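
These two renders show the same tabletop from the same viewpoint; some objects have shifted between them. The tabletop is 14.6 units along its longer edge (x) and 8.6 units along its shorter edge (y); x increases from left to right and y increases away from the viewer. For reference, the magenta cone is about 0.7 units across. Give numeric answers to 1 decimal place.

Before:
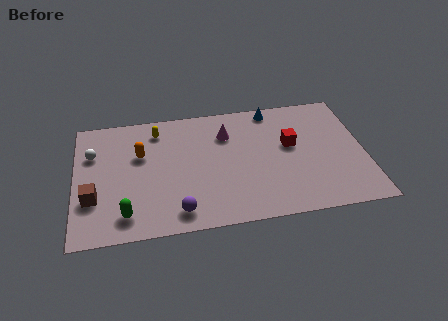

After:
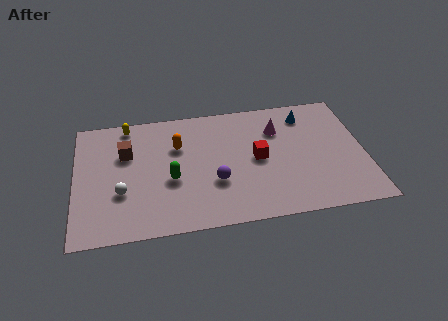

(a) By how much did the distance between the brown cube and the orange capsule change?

-1.0

Before: roughly 3.6 units apart; after: 2.6. That's 1.0 units closer together.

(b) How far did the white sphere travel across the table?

3.2

From (0.9, 5.9) to (2.3, 3.0), the white sphere covered √(1.4² + 2.9²) ≈ 3.2 units.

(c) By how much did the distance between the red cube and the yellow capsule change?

+0.3

The distance was about 7.0 in the first image and 7.3 in the second, so they moved 0.3 units further apart.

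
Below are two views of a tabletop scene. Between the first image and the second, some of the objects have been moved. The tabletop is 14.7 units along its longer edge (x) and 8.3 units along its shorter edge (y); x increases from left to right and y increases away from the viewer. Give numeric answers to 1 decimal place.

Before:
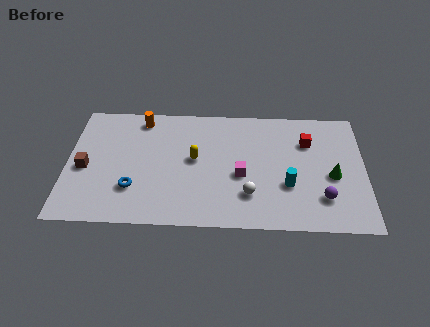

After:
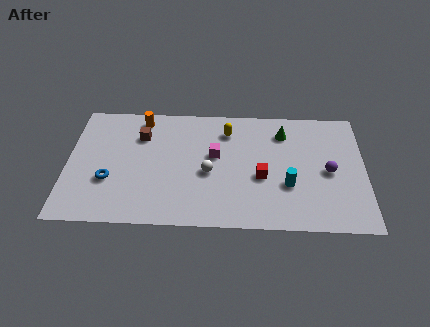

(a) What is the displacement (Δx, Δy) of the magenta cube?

(-1.3, 1.3)

The magenta cube was at about (8.6, 3.5) and moved to about (7.3, 4.8).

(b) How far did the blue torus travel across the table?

1.3

The blue torus was near (3.3, 2.4) before and (2.1, 2.9) after, so it travelled √(1.2² + 0.5²) ≈ 1.3 units.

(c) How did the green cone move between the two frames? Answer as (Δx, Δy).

(-2.4, 2.9)

The green cone was at about (13.1, 3.6) and moved to about (10.7, 6.5).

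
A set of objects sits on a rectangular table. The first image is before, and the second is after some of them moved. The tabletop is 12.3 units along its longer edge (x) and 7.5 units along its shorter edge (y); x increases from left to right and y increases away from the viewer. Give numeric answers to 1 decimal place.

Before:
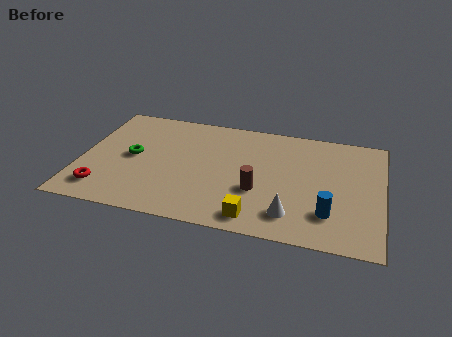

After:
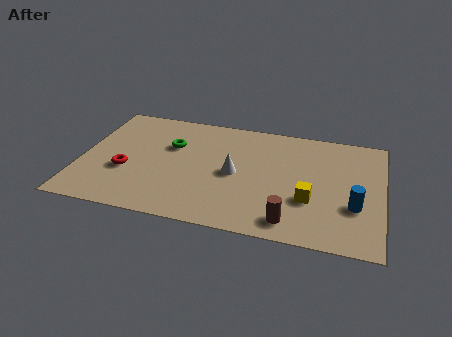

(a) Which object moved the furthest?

the white cone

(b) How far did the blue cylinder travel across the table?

1.2

The blue cylinder was near (10.2, 1.9) before and (11.2, 2.6) after, so it travelled √(1.0² + 0.7²) ≈ 1.2 units.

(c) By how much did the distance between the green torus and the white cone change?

-4.0

Before: roughly 7.0 units apart; after: 3.0. That's 4.0 units closer together.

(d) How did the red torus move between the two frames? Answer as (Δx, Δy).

(0.8, 1.4)

From the two frames, the red torus sits at roughly (1.1, 1.4) before and (1.9, 2.8) after.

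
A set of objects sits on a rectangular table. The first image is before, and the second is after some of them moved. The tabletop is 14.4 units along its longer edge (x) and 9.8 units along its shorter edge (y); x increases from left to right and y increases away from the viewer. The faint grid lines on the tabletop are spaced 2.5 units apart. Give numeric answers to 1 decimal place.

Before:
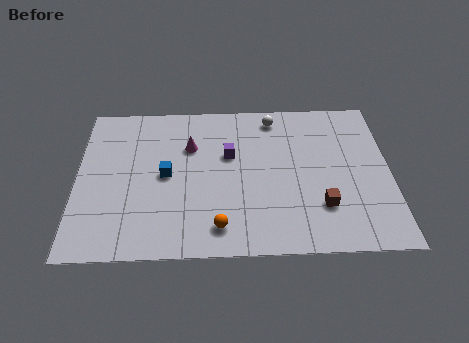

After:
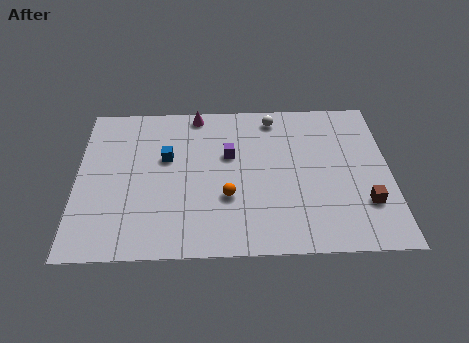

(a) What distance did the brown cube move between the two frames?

2.0

The brown cube moved from about (11.2, 2.7) to (13.2, 2.8), a distance of √(2.0² + 0.1²) ≈ 2.0.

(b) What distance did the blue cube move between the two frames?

1.1

The blue cube was near (4.1, 4.9) before and (4.1, 6.0) after, so it travelled √(0.0² + 1.1²) ≈ 1.1 units.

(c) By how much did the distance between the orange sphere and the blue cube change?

-0.3

They were about 4.1 units apart before and 3.8 after — 0.3 units closer together.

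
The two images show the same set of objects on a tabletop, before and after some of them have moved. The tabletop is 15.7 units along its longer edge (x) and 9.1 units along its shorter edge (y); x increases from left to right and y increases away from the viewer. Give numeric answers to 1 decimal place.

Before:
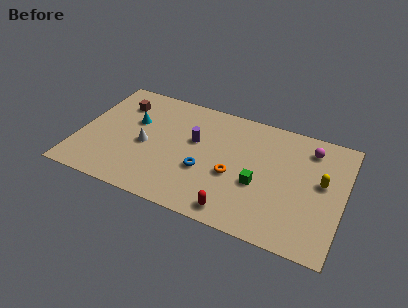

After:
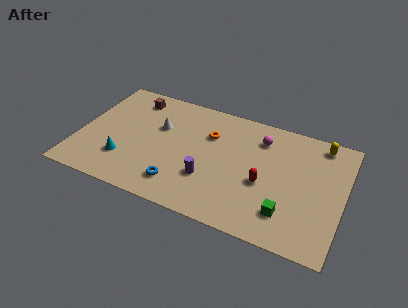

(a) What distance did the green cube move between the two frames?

2.3

The green cube moved from about (10.8, 3.6) to (12.6, 2.1), a distance of √(1.8² + 1.5²) ≈ 2.3.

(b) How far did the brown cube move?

1.0

From (2.1, 6.9) to (2.8, 7.6), the brown cube covered √(0.7² + 0.7²) ≈ 1.0 units.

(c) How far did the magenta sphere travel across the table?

2.9

The magenta sphere moved from about (13.5, 7.4) to (10.6, 7.1), a distance of √(2.9² + 0.3²) ≈ 2.9.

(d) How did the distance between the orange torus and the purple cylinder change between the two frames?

+0.3

They were about 3.1 units apart before and 3.4 after — 0.3 units further apart.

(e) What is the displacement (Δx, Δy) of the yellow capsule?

(-0.3, 2.9)

The yellow capsule started near (14.4, 5.1) and ended near (14.1, 8.0).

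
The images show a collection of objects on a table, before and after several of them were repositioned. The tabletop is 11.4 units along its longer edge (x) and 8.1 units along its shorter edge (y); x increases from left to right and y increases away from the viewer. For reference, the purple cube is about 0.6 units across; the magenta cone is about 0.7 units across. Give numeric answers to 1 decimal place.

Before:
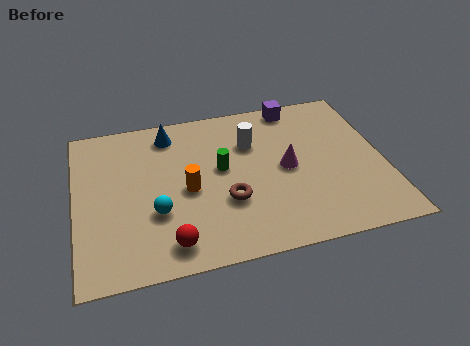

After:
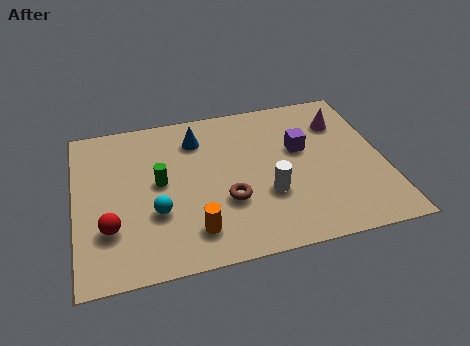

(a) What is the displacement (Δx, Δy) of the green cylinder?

(-2.3, -0.2)

The green cylinder started near (5.4, 4.5) and ended near (3.1, 4.3).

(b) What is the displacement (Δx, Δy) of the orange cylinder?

(0.1, -2.1)

The orange cylinder was at about (4.1, 3.7) and moved to about (4.2, 1.6).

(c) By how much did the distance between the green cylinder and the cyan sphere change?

-1.5

The distance was about 3.0 in the first image and 1.5 in the second, so they moved 1.5 units closer together.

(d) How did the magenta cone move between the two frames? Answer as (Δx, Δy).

(2.2, 2.0)

The magenta cone was at about (7.8, 4.0) and moved to about (10.0, 6.0).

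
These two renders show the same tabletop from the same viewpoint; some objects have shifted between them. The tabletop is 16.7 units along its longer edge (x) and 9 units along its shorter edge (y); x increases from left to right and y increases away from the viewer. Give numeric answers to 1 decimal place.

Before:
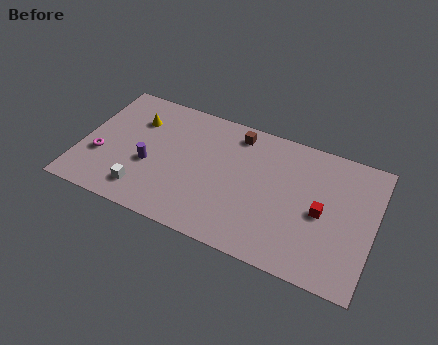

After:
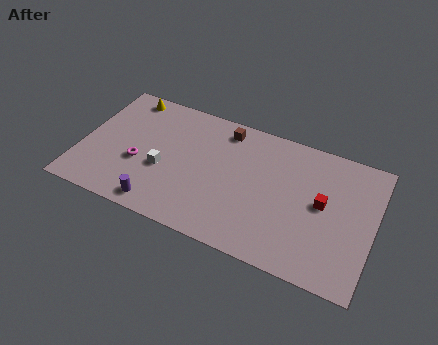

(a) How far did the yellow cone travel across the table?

1.7

The yellow cone moved from about (2.9, 6.5) to (2.1, 8.0), a distance of √(0.8² + 1.5²) ≈ 1.7.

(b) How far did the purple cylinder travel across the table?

2.7

The purple cylinder was near (4.0, 3.6) before and (4.9, 1.1) after, so it travelled √(0.9² + 2.5²) ≈ 2.7 units.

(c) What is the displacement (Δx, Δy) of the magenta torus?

(2.2, 0.3)

From the two frames, the magenta torus sits at roughly (1.2, 3.2) before and (3.4, 3.5) after.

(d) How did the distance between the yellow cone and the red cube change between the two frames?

+1.0

They were about 11.1 units apart before and 12.1 after — 1.0 units further apart.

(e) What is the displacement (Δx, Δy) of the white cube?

(0.9, 1.9)

The white cube started near (3.9, 1.7) and ended near (4.8, 3.6).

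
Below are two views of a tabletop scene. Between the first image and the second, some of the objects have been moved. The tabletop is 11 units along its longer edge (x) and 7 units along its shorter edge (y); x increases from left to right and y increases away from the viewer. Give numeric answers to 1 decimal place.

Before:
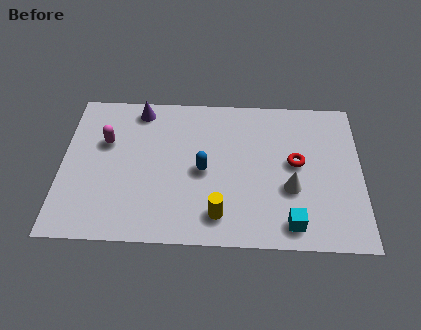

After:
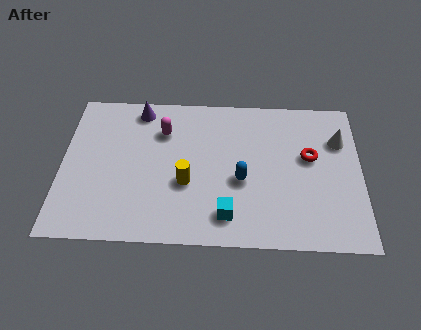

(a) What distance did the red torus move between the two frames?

0.6

The red torus was near (8.6, 3.8) before and (9.1, 4.1) after, so it travelled √(0.5² + 0.3²) ≈ 0.6 units.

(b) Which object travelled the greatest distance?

the white cone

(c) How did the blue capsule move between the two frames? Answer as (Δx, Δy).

(1.4, -0.4)

The blue capsule was at about (5.2, 3.3) and moved to about (6.6, 2.9).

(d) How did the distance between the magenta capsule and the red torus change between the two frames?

-1.5

The distance was about 7.0 in the first image and 5.5 in the second, so they moved 1.5 units closer together.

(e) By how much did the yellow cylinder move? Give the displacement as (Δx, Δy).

(-1.2, 1.4)

The yellow cylinder started near (5.8, 1.3) and ended near (4.6, 2.7).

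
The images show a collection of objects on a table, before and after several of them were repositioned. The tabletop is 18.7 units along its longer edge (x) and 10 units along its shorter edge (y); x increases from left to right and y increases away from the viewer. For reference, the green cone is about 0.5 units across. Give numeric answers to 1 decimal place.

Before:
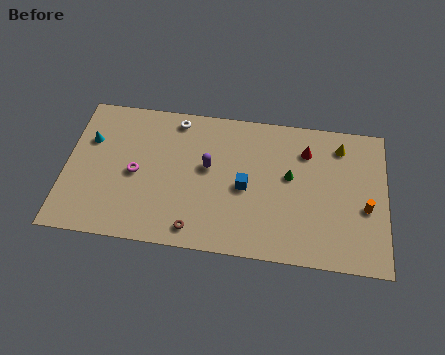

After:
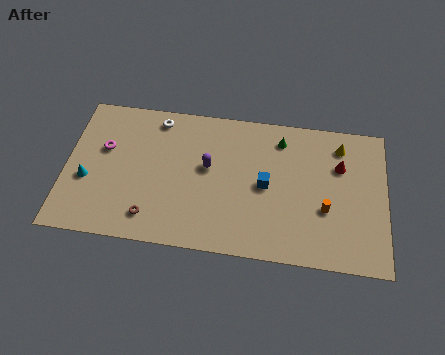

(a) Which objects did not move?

the purple capsule and the yellow cone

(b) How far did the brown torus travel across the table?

2.6

The brown torus was near (7.7, 1.3) before and (5.1, 1.8) after, so it travelled √(2.6² + 0.5²) ≈ 2.6 units.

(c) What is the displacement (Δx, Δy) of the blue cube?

(1.2, 0.3)

From the two frames, the blue cube sits at roughly (10.5, 4.6) before and (11.7, 4.9) after.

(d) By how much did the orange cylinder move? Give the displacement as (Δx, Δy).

(-2.3, -0.4)

From the two frames, the orange cylinder sits at roughly (17.5, 4.1) before and (15.2, 3.7) after.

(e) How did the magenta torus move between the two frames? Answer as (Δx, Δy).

(-1.9, 1.5)

The magenta torus started near (4.1, 4.7) and ended near (2.2, 6.2).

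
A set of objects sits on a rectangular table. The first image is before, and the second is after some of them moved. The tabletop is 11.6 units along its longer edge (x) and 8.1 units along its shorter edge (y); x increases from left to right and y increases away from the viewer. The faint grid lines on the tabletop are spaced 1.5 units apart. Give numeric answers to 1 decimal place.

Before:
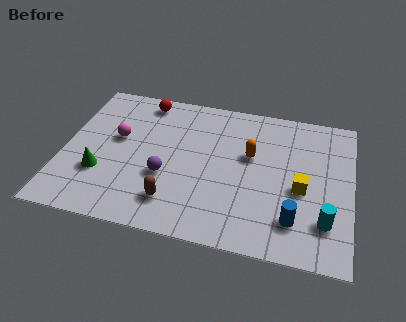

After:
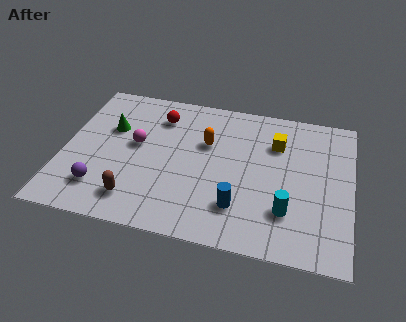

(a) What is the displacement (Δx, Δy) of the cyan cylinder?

(-1.5, 0.2)

From the two frames, the cyan cylinder sits at roughly (10.6, 2.0) before and (9.1, 2.2) after.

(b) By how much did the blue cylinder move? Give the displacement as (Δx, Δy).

(-2.2, 0.2)

The blue cylinder was at about (9.4, 1.8) and moved to about (7.2, 2.0).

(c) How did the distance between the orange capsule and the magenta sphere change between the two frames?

-2.5

The distance was about 5.4 in the first image and 2.9 in the second, so they moved 2.5 units closer together.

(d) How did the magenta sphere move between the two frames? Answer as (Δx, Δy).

(0.8, -0.2)

The magenta sphere was at about (2.1, 4.7) and moved to about (2.9, 4.5).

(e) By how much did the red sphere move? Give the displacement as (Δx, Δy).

(0.7, -0.8)

The red sphere started near (3.0, 7.1) and ended near (3.7, 6.3).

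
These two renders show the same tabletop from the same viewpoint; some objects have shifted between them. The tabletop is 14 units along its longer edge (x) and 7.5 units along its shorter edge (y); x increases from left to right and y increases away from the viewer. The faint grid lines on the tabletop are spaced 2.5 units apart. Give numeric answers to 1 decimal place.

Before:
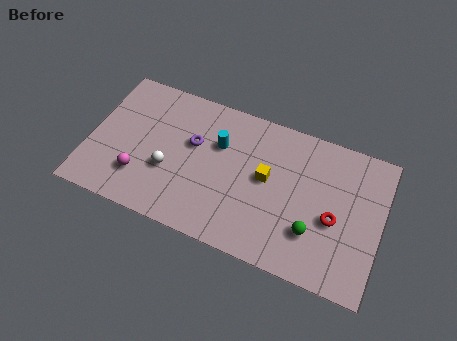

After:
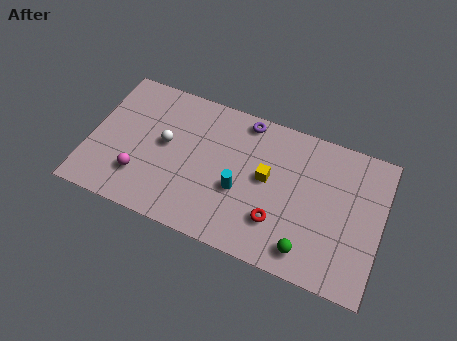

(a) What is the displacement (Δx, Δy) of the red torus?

(-2.6, -1.1)

The red torus was at about (11.8, 3.2) and moved to about (9.2, 2.1).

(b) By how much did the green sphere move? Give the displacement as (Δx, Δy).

(-0.2, -1.0)

The green sphere was at about (10.9, 2.2) and moved to about (10.7, 1.2).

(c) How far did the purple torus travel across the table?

3.1

The purple torus moved from about (4.9, 4.6) to (7.2, 6.7), a distance of √(2.3² + 2.1²) ≈ 3.1.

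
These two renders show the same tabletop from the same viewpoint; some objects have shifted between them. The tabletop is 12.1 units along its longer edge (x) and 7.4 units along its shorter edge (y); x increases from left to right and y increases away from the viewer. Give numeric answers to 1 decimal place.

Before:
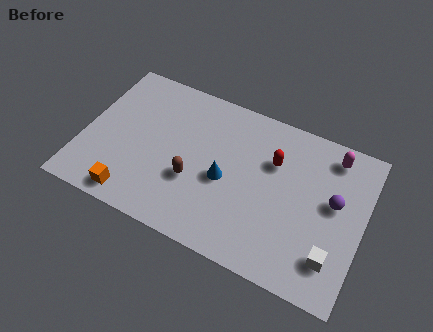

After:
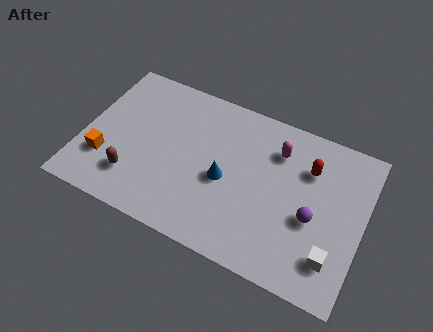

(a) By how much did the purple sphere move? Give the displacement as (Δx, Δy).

(-0.8, -1.1)

The purple sphere started near (10.8, 4.2) and ended near (10.0, 3.1).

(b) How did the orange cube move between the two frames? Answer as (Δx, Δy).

(-1.4, 1.3)

From the two frames, the orange cube sits at roughly (2.5, 0.9) before and (1.1, 2.2) after.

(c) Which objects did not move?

the white cube and the blue cone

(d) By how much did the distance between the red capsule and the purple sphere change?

-0.6

The distance was about 2.8 in the first image and 2.2 in the second, so they moved 0.6 units closer together.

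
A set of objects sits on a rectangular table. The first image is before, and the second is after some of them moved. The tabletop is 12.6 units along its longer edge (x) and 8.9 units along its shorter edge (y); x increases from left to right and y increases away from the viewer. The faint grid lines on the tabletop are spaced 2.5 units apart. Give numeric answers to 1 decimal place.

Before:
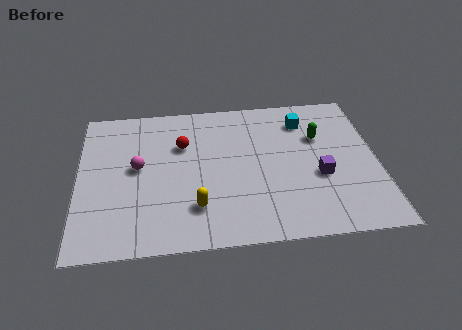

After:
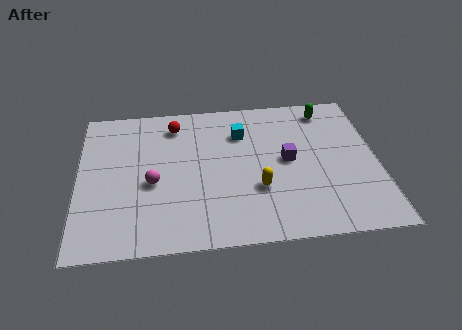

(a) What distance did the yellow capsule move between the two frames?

2.7

The yellow capsule was near (4.9, 2.2) before and (7.5, 3.0) after, so it travelled √(2.6² + 0.8²) ≈ 2.7 units.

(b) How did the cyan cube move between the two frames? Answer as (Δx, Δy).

(-2.7, -0.5)

The cyan cube was at about (9.6, 7.0) and moved to about (6.9, 6.5).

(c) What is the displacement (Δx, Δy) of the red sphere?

(-0.3, 1.3)

The red sphere started near (4.4, 6.0) and ended near (4.1, 7.3).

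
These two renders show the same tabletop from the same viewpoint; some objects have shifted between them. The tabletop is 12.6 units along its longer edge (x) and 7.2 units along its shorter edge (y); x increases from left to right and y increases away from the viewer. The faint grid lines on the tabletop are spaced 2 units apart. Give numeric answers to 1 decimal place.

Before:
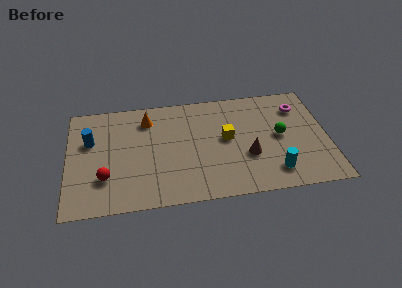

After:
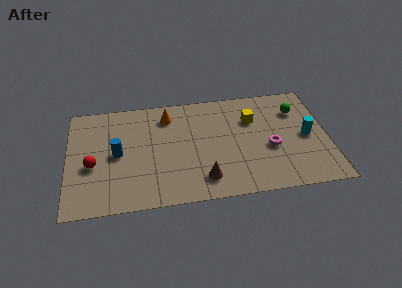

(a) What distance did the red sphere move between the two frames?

1.1

From (1.8, 2.1) to (1.2, 3.0), the red sphere covered √(0.6² + 0.9²) ≈ 1.1 units.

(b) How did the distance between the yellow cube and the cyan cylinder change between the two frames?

-0.3

The distance was about 3.3 in the first image and 3.0 in the second, so they moved 0.3 units closer together.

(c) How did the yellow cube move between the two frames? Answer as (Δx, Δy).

(1.3, 1.1)

The yellow cube started near (7.7, 3.9) and ended near (9.0, 5.0).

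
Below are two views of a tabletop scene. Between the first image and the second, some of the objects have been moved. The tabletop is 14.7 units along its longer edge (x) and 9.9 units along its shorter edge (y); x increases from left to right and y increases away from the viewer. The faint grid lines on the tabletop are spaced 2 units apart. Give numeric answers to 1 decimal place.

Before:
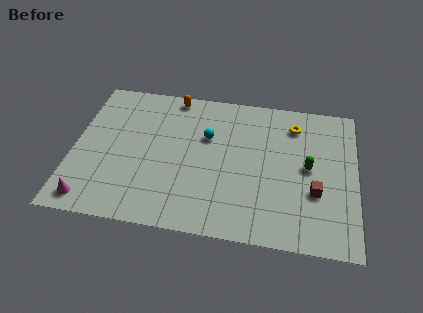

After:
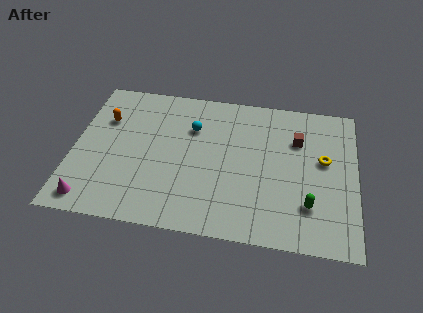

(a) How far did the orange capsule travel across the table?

4.1

From (5.0, 9.0) to (1.5, 6.8), the orange capsule covered √(3.5² + 2.2²) ≈ 4.1 units.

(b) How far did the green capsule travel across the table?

2.5

The green capsule was near (12.2, 5.1) before and (12.3, 2.6) after, so it travelled √(0.1² + 2.5²) ≈ 2.5 units.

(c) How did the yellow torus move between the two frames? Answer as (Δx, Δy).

(1.6, -2.2)

The yellow torus was at about (11.4, 7.9) and moved to about (13.0, 5.7).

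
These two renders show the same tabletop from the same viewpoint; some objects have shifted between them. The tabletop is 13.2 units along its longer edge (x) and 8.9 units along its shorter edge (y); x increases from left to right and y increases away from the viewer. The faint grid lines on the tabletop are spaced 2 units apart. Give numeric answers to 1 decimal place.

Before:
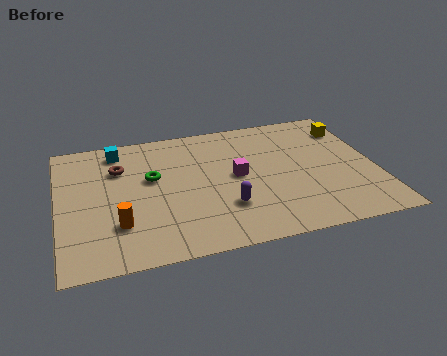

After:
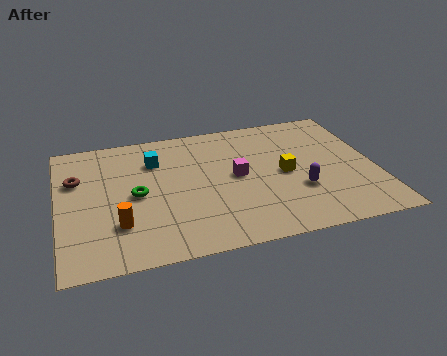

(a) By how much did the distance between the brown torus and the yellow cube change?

-1.1

Before: roughly 9.8 units apart; after: 8.7. That's 1.1 units closer together.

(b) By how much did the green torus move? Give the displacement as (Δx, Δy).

(-0.7, -1.0)

From the two frames, the green torus sits at roughly (3.9, 5.3) before and (3.2, 4.3) after.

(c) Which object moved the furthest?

the yellow cube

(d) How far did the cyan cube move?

1.9

The cyan cube was near (2.6, 7.6) before and (4.1, 6.5) after, so it travelled √(1.5² + 1.1²) ≈ 1.9 units.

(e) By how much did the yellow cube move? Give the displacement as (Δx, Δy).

(-3.0, -2.6)

The yellow cube was at about (12.4, 6.9) and moved to about (9.4, 4.3).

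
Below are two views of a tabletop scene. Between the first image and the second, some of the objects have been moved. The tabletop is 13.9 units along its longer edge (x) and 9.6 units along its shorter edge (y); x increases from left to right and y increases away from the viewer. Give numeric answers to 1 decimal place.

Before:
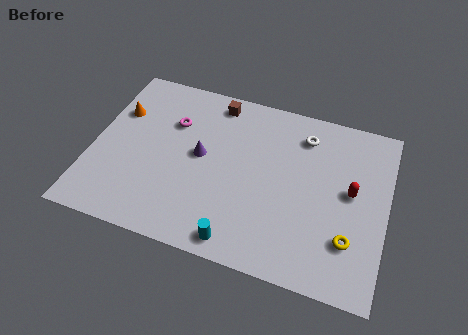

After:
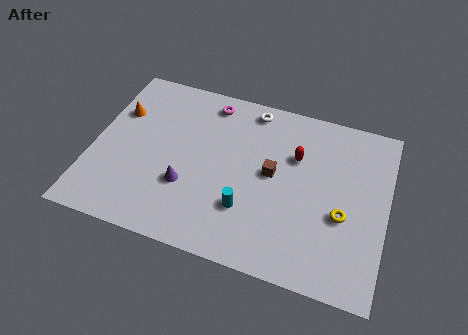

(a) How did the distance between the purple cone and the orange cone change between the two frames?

+0.6

They were about 4.3 units apart before and 4.9 after — 0.6 units further apart.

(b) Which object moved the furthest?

the brown cube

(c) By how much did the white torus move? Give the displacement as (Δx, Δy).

(-2.6, 0.8)

From the two frames, the white torus sits at roughly (9.8, 7.7) before and (7.2, 8.5) after.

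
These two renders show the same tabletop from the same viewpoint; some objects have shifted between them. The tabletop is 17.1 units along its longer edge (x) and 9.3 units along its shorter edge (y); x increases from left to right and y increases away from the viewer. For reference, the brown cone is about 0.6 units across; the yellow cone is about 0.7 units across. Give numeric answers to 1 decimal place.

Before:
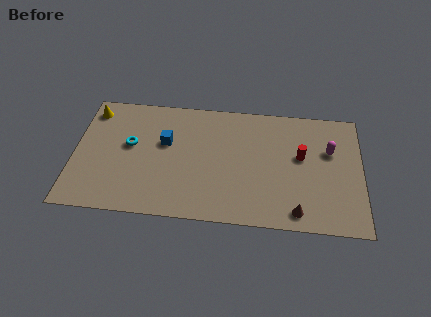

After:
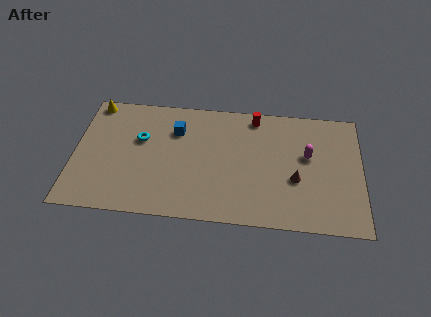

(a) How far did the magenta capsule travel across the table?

1.4

The magenta capsule was near (15.2, 6.0) before and (13.9, 5.5) after, so it travelled √(1.3² + 0.5²) ≈ 1.4 units.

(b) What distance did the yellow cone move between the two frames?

0.6

From (0.9, 7.8) to (1.0, 8.4), the yellow cone covered √(0.1² + 0.6²) ≈ 0.6 units.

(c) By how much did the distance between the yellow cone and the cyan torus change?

+0.4

They were about 3.5 units apart before and 3.9 after — 0.4 units further apart.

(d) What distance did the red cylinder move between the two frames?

4.0

The red cylinder moved from about (13.5, 5.4) to (10.7, 8.2), a distance of √(2.8² + 2.8²) ≈ 4.0.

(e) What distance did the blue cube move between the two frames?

1.2

The blue cube was near (5.4, 5.7) before and (6.0, 6.7) after, so it travelled √(0.6² + 1.0²) ≈ 1.2 units.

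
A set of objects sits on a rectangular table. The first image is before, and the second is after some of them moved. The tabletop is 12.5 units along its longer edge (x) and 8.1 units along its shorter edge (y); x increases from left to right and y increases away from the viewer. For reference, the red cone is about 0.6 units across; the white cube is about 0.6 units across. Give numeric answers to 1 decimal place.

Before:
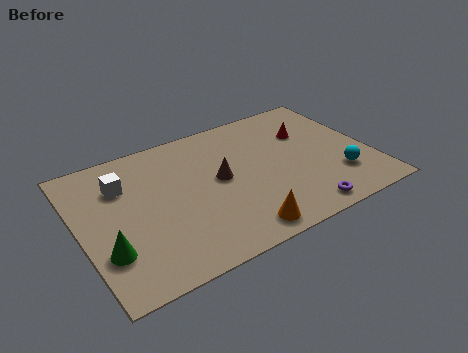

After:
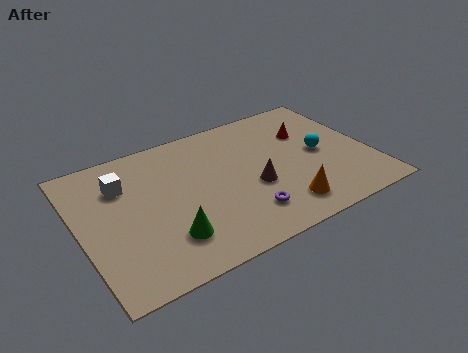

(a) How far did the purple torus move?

2.5

From (9.0, 0.9) to (6.7, 1.8), the purple torus covered √(2.3² + 0.9²) ≈ 2.5 units.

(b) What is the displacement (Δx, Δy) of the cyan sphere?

(-0.5, 1.8)

From the two frames, the cyan sphere sits at roughly (10.9, 2.2) before and (10.4, 4.0) after.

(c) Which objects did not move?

the red cone and the white cube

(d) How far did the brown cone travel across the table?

1.7

From (6.0, 4.3) to (7.3, 3.2), the brown cone covered √(1.3² + 1.1²) ≈ 1.7 units.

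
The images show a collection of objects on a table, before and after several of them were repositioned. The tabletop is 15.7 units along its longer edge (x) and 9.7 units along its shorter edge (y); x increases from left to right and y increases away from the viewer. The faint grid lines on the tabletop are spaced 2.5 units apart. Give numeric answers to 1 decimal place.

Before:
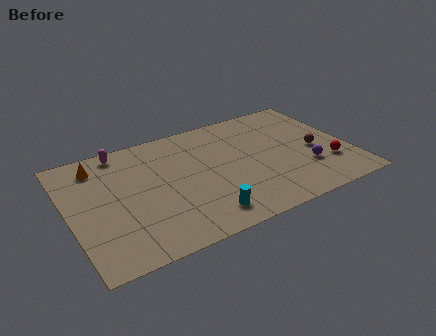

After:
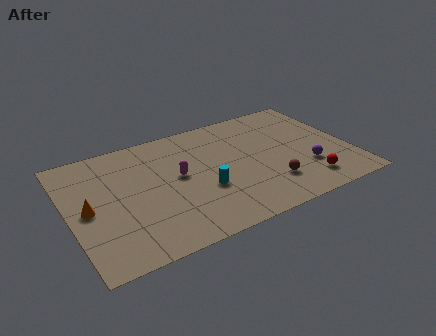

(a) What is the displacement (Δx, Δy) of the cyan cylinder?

(0.3, 2.0)

The cyan cylinder started near (7.0, 1.6) and ended near (7.3, 3.6).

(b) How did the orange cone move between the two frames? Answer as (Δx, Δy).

(-0.9, -3.3)

The orange cone was at about (1.9, 8.0) and moved to about (1.0, 4.7).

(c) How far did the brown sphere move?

3.4

The brown sphere moved from about (13.8, 4.3) to (10.9, 2.5), a distance of √(2.9² + 1.8²) ≈ 3.4.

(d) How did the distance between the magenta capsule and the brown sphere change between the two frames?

-5.8

The distance was about 11.4 in the first image and 5.6 in the second, so they moved 5.8 units closer together.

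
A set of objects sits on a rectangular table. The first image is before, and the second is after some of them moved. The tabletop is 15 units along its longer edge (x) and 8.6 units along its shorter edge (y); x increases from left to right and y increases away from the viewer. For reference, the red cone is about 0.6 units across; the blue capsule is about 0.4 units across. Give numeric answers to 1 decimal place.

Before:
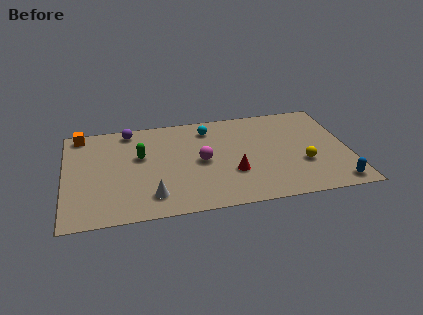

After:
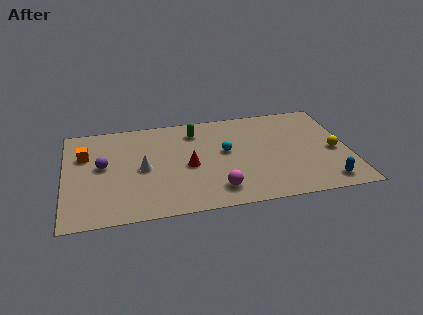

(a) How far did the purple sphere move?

3.3

The purple sphere moved from about (3.5, 7.6) to (2.0, 4.7), a distance of √(1.5² + 2.9²) ≈ 3.3.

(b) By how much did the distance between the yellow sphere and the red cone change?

+4.0

They were about 3.7 units apart before and 7.7 after — 4.0 units further apart.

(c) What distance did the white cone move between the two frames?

2.4

From (4.5, 1.7) to (4.1, 4.1), the white cone covered √(0.4² + 2.4²) ≈ 2.4 units.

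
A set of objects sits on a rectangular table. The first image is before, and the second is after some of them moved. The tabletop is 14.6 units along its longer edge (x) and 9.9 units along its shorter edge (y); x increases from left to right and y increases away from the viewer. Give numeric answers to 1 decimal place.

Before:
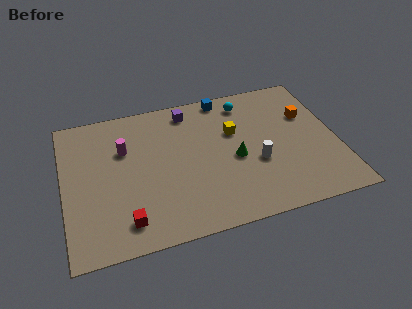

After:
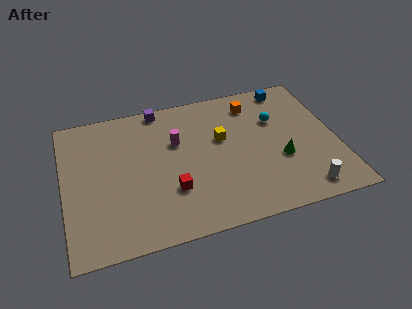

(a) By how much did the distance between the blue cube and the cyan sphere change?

+1.1

They were about 1.3 units apart before and 2.4 after — 1.1 units further apart.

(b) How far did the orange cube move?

3.2

From (13.2, 6.5) to (10.4, 8.1), the orange cube covered √(2.8² + 1.6²) ≈ 3.2 units.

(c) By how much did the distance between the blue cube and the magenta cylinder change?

+0.6

The distance was about 6.1 in the first image and 6.7 in the second, so they moved 0.6 units further apart.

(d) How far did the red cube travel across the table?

2.9

From (3.1, 1.7) to (5.6, 3.1), the red cube covered √(2.5² + 1.4²) ≈ 2.9 units.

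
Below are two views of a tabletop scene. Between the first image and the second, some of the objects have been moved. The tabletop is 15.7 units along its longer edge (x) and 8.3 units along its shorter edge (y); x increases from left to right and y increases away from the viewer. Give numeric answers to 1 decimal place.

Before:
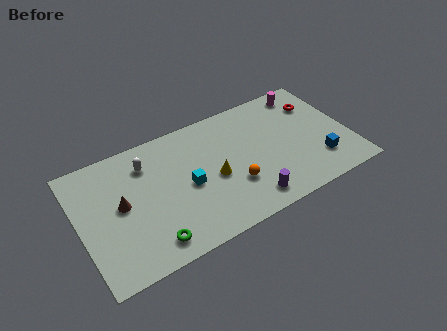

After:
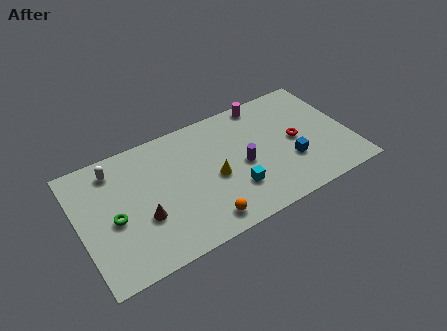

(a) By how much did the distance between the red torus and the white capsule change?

+0.6

Before: roughly 10.1 units apart; after: 10.7. That's 0.6 units further apart.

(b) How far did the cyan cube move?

2.9

The cyan cube was near (6.2, 3.9) before and (8.7, 2.4) after, so it travelled √(2.5² + 1.5²) ≈ 2.9 units.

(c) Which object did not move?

the yellow cone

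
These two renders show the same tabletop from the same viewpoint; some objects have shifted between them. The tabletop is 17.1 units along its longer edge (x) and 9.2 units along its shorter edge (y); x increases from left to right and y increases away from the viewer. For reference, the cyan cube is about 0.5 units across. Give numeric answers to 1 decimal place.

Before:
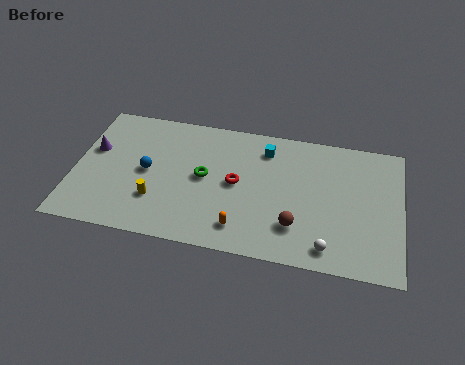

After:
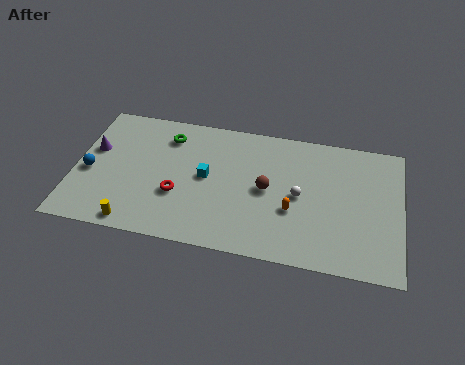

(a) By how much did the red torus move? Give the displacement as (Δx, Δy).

(-3.0, -1.4)

From the two frames, the red torus sits at roughly (8.5, 4.7) before and (5.5, 3.3) after.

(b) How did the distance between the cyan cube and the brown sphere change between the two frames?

-2.1

They were about 5.3 units apart before and 3.2 after — 2.1 units closer together.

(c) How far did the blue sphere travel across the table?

3.1

The blue sphere moved from about (3.8, 4.6) to (0.8, 4.0), a distance of √(3.0² + 0.6²) ≈ 3.1.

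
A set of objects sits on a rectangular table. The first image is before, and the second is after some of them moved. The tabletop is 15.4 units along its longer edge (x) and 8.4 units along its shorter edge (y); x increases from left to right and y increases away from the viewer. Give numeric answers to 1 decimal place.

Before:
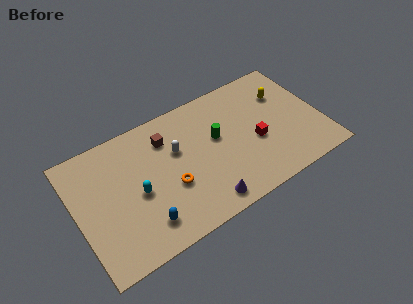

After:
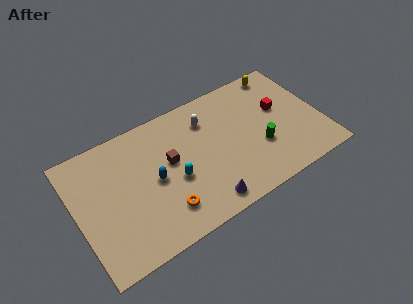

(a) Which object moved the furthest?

the green cylinder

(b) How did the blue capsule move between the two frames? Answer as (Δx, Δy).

(1.0, 2.4)

The blue capsule started near (3.8, 1.7) and ended near (4.8, 4.1).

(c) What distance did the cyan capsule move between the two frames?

2.3

The cyan capsule was near (3.7, 3.8) before and (6.0, 3.5) after, so it travelled √(2.3² + 0.3²) ≈ 2.3 units.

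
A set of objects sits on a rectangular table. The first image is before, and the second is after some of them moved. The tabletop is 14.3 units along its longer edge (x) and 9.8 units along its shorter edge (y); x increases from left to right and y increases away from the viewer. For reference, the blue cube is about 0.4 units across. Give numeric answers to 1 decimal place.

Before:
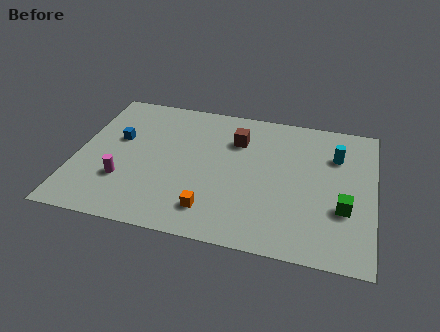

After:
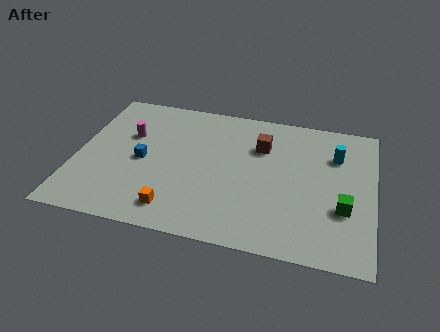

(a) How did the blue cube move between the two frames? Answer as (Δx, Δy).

(1.3, -1.3)

The blue cube was at about (1.9, 5.9) and moved to about (3.2, 4.6).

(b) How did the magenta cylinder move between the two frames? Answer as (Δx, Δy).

(0.0, 3.3)

The magenta cylinder was at about (2.4, 3.0) and moved to about (2.4, 6.3).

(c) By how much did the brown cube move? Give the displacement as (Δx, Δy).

(1.2, -0.2)

The brown cube started near (7.6, 7.1) and ended near (8.8, 6.9).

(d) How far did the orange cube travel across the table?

1.7

The orange cube moved from about (6.7, 1.9) to (5.0, 1.6), a distance of √(1.7² + 0.3²) ≈ 1.7.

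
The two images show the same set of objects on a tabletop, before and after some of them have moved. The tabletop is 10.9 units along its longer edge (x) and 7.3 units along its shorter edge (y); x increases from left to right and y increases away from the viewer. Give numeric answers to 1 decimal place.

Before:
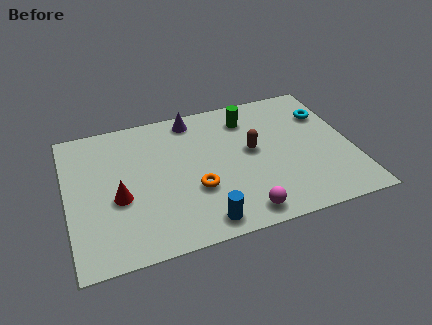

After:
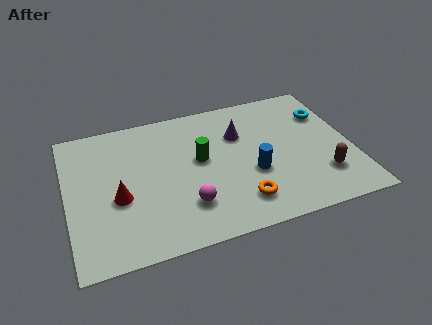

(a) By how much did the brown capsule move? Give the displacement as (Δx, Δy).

(2.5, -2.1)

From the two frames, the brown capsule sits at roughly (7.1, 4.0) before and (9.6, 1.9) after.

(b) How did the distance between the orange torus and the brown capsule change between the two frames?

+0.5

Before: roughly 2.7 units apart; after: 3.2. That's 0.5 units further apart.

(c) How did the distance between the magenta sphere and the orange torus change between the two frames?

-0.3

The distance was about 2.3 in the first image and 2.0 in the second, so they moved 0.3 units closer together.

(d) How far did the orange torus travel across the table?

1.9

The orange torus was near (4.8, 2.6) before and (6.4, 1.5) after, so it travelled √(1.6² + 1.1²) ≈ 1.9 units.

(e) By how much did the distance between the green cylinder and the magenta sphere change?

-2.6

They were about 4.9 units apart before and 2.3 after — 2.6 units closer together.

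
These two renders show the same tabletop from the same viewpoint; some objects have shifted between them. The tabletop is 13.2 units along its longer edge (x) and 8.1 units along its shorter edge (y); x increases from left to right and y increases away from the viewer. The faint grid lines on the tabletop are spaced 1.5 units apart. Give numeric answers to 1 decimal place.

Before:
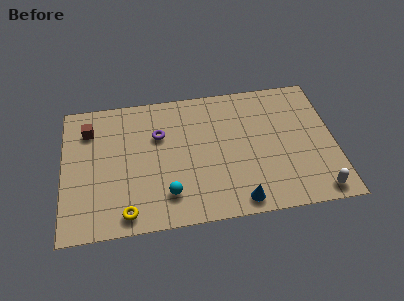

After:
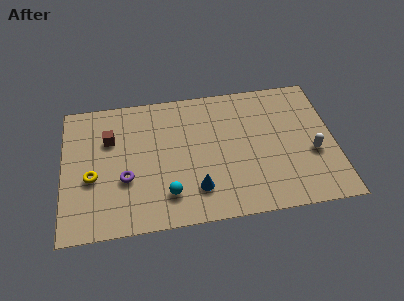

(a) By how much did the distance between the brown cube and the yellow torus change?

-3.1

They were about 5.5 units apart before and 2.4 after — 3.1 units closer together.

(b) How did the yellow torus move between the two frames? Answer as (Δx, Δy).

(-1.6, 2.3)

From the two frames, the yellow torus sits at roughly (3.0, 1.0) before and (1.4, 3.3) after.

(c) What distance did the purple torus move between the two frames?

2.9

The purple torus moved from about (4.7, 5.4) to (3.0, 3.0), a distance of √(1.7² + 2.4²) ≈ 2.9.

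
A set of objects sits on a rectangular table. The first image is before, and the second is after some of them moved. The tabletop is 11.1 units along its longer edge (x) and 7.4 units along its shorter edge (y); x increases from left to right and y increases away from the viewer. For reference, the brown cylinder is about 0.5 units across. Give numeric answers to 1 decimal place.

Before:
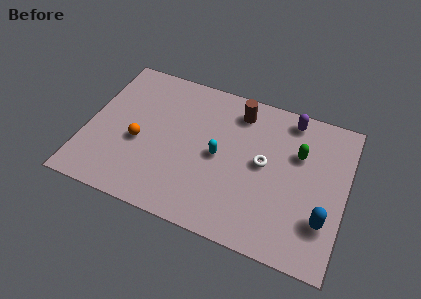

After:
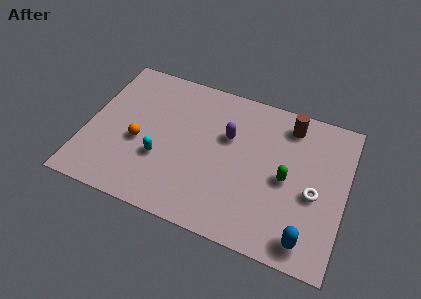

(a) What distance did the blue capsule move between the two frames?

1.3

The blue capsule moved from about (10.3, 2.1) to (9.7, 1.0), a distance of √(0.6² + 1.1²) ≈ 1.3.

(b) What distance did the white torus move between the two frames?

2.3

The white torus was near (7.6, 3.9) before and (9.8, 3.2) after, so it travelled √(2.2² + 0.7²) ≈ 2.3 units.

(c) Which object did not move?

the orange sphere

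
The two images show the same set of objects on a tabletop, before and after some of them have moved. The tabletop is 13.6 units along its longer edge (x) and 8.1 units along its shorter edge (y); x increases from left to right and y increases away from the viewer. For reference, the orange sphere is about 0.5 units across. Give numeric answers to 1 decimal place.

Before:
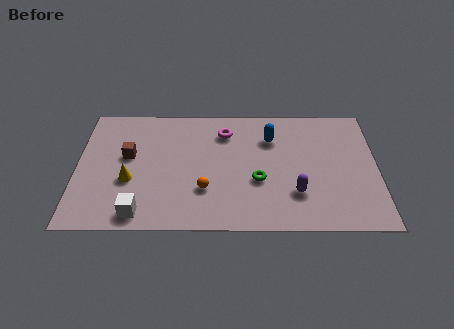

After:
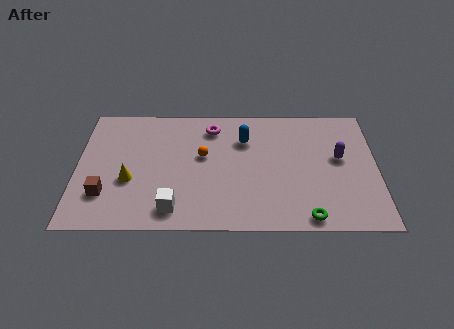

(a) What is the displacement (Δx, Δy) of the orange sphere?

(-0.1, 2.2)

The orange sphere was at about (5.8, 2.5) and moved to about (5.7, 4.7).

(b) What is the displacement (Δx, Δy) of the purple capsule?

(2.0, 2.3)

From the two frames, the purple capsule sits at roughly (9.9, 2.3) before and (11.9, 4.6) after.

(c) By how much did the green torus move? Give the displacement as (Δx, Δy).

(2.2, -2.3)

The green torus started near (8.2, 3.1) and ended near (10.4, 0.8).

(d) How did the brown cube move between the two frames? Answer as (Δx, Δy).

(-1.0, -2.5)

From the two frames, the brown cube sits at roughly (2.3, 4.7) before and (1.3, 2.2) after.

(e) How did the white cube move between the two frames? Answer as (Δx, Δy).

(1.5, 0.3)

The white cube was at about (2.9, 1.0) and moved to about (4.4, 1.3).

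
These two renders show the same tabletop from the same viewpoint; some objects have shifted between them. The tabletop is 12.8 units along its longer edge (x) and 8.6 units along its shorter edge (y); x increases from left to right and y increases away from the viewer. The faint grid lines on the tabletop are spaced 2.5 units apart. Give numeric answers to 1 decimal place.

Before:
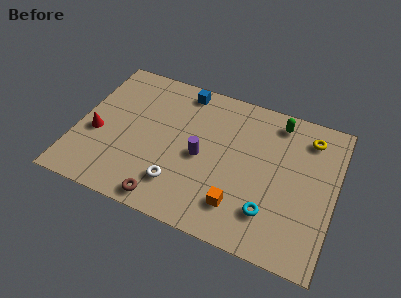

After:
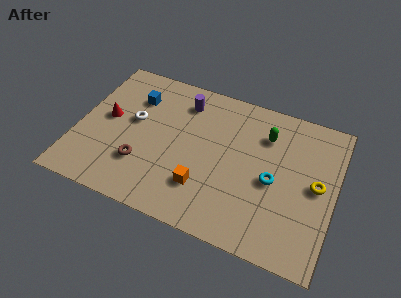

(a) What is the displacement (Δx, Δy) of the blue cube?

(-2.3, -1.3)

The blue cube was at about (4.9, 7.6) and moved to about (2.6, 6.3).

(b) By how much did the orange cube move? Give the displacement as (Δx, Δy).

(-1.8, 0.4)

The orange cube was at about (8.3, 1.9) and moved to about (6.5, 2.3).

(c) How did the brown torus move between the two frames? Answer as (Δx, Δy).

(-1.4, 1.6)

The brown torus started near (4.8, 0.9) and ended near (3.4, 2.5).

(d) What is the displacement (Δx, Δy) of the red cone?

(0.4, 1.1)

From the two frames, the red cone sits at roughly (1.0, 3.5) before and (1.4, 4.6) after.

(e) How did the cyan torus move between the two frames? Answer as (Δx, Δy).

(0.0, 1.8)

From the two frames, the cyan torus sits at roughly (9.8, 2.1) before and (9.8, 3.9) after.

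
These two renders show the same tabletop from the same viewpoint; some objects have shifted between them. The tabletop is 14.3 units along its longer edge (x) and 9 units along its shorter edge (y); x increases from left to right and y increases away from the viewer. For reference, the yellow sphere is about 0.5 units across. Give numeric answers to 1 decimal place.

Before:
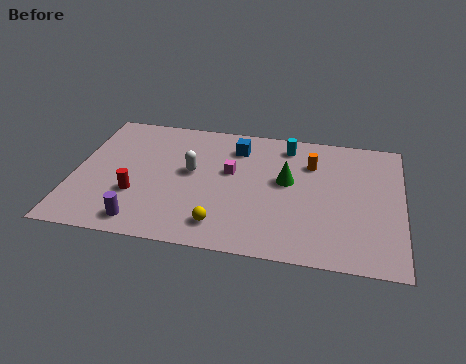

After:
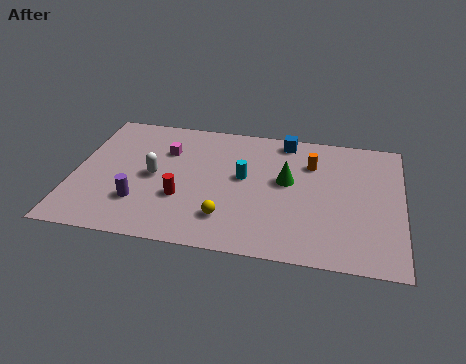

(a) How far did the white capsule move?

1.7

The white capsule moved from about (5.1, 5.0) to (3.5, 4.4), a distance of √(1.6² + 0.6²) ≈ 1.7.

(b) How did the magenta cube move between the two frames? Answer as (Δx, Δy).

(-2.9, 1.0)

The magenta cube was at about (6.8, 5.3) and moved to about (3.9, 6.3).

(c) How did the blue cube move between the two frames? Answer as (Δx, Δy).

(2.1, 0.9)

The blue cube was at about (7.0, 7.1) and moved to about (9.1, 8.0).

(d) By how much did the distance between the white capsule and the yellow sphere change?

+0.3

The distance was about 3.7 in the first image and 4.0 in the second, so they moved 0.3 units further apart.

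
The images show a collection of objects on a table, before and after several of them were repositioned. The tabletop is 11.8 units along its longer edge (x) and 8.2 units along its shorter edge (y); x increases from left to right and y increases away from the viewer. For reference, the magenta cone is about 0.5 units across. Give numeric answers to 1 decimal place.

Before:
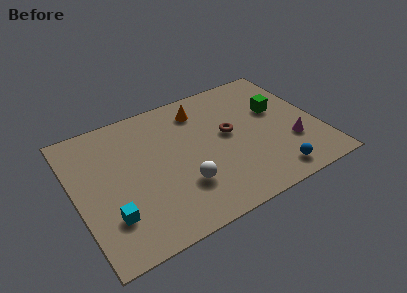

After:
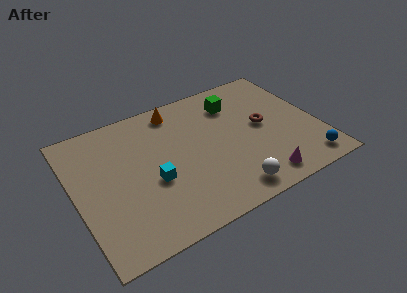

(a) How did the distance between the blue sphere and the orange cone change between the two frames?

+2.0

Before: roughly 6.1 units apart; after: 8.1. That's 2.0 units further apart.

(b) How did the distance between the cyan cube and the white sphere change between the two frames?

+0.5

The distance was about 3.5 in the first image and 4.0 in the second, so they moved 0.5 units further apart.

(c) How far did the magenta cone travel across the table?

2.3

The magenta cone moved from about (10.3, 2.6) to (8.5, 1.1), a distance of √(1.8² + 1.5²) ≈ 2.3.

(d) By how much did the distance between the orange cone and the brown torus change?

+2.4

The distance was about 2.4 in the first image and 4.8 in the second, so they moved 2.4 units further apart.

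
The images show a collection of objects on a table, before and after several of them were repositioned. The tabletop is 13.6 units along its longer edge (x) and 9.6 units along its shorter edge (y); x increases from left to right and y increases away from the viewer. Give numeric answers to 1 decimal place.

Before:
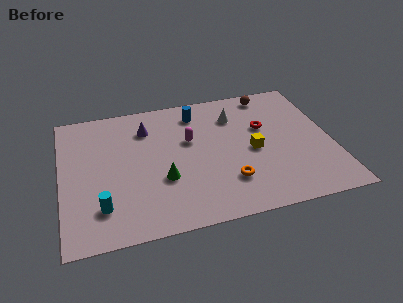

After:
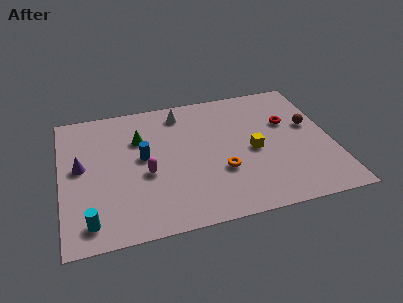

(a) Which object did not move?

the yellow cube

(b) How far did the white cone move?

2.8

From (8.9, 7.2) to (6.2, 8.1), the white cone covered √(2.7² + 0.9²) ≈ 2.8 units.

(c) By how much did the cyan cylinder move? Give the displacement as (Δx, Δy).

(-0.6, -0.8)

The cyan cylinder was at about (1.9, 2.2) and moved to about (1.3, 1.4).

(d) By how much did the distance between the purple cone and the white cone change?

+1.5

The distance was about 4.5 in the first image and 6.0 in the second, so they moved 1.5 units further apart.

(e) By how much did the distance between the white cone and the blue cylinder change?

+1.6

The distance was about 2.0 in the first image and 3.6 in the second, so they moved 1.6 units further apart.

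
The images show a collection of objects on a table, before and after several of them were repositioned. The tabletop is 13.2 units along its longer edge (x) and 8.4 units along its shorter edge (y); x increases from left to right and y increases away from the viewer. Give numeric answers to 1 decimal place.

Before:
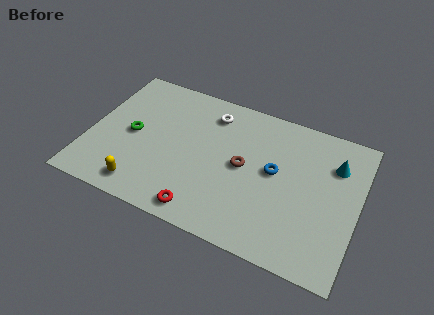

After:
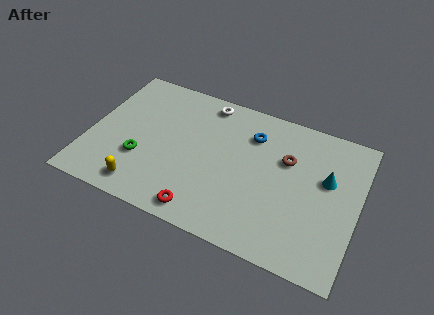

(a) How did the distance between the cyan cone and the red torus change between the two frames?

-0.9

The distance was about 7.8 in the first image and 6.9 in the second, so they moved 0.9 units closer together.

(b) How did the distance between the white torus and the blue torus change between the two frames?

-1.4

They were about 4.0 units apart before and 2.6 after — 1.4 units closer together.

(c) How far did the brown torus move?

2.3

From (7.6, 4.3) to (9.6, 5.5), the brown torus covered √(2.0² + 1.2²) ≈ 2.3 units.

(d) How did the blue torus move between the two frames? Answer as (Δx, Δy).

(-1.3, 1.7)

From the two frames, the blue torus sits at roughly (9.1, 4.6) before and (7.8, 6.3) after.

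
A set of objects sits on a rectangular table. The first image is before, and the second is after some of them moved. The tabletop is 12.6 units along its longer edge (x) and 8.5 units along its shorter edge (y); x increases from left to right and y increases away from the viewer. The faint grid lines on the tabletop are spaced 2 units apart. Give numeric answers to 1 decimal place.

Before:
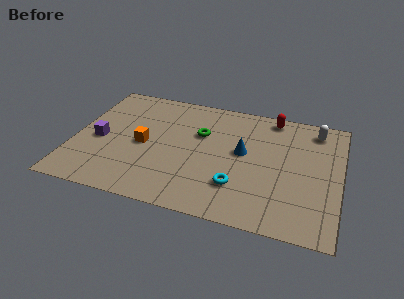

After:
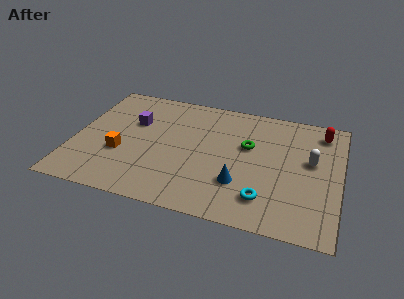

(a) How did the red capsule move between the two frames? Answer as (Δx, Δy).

(2.4, -0.5)

From the two frames, the red capsule sits at roughly (9.2, 7.6) before and (11.6, 7.1) after.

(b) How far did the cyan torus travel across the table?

1.4

The cyan torus moved from about (7.9, 2.3) to (9.2, 1.8), a distance of √(1.3² + 0.5²) ≈ 1.4.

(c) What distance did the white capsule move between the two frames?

2.3

The white capsule was near (11.3, 7.2) before and (11.2, 4.9) after, so it travelled √(0.1² + 2.3²) ≈ 2.3 units.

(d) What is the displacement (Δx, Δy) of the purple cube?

(1.5, 1.7)

From the two frames, the purple cube sits at roughly (1.2, 3.8) before and (2.7, 5.5) after.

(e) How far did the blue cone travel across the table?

2.2

The blue cone moved from about (8.0, 4.7) to (8.0, 2.5), a distance of √(0.0² + 2.2²) ≈ 2.2.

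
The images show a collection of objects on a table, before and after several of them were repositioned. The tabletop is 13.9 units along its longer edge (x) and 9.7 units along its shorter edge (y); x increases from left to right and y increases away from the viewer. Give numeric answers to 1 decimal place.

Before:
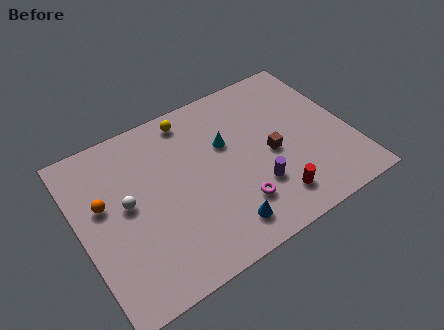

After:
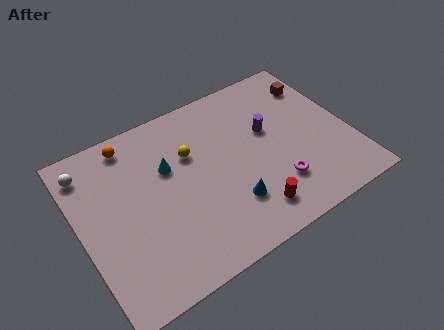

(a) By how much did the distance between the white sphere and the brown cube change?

+4.6

Before: roughly 7.4 units apart; after: 12.0. That's 4.6 units further apart.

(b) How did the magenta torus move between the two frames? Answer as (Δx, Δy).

(2.1, 0.1)

The magenta torus started near (7.6, 2.4) and ended near (9.7, 2.5).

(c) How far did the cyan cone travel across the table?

3.0

From (7.7, 6.1) to (4.7, 6.2), the cyan cone covered √(3.0² + 0.1²) ≈ 3.0 units.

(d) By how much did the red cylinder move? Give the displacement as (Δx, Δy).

(-1.2, -0.1)

The red cylinder started near (9.4, 1.8) and ended near (8.2, 1.7).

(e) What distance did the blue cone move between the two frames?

1.2

The blue cone was near (6.7, 1.6) before and (7.3, 2.6) after, so it travelled √(0.6² + 1.0²) ≈ 1.2 units.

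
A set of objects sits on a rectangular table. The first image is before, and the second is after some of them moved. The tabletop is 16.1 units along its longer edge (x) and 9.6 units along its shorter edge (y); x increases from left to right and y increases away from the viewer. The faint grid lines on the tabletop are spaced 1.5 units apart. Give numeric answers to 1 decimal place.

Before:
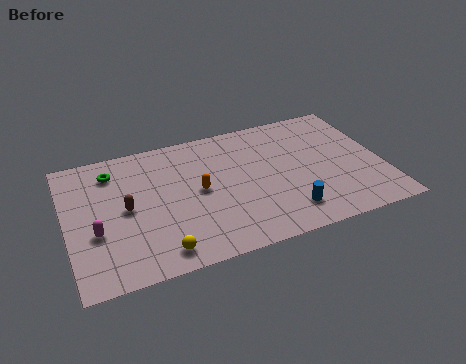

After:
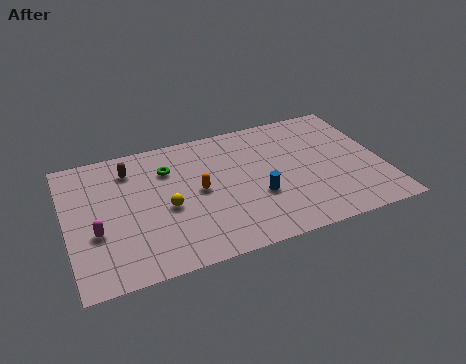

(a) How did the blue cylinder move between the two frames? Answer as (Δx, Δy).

(-1.3, 1.6)

From the two frames, the blue cylinder sits at roughly (10.9, 1.9) before and (9.6, 3.5) after.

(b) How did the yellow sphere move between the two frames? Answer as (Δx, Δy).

(0.6, 2.9)

The yellow sphere started near (4.4, 1.3) and ended near (5.0, 4.2).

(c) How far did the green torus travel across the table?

2.9

The green torus was near (2.5, 7.7) before and (5.3, 7.0) after, so it travelled √(2.8² + 0.7²) ≈ 2.9 units.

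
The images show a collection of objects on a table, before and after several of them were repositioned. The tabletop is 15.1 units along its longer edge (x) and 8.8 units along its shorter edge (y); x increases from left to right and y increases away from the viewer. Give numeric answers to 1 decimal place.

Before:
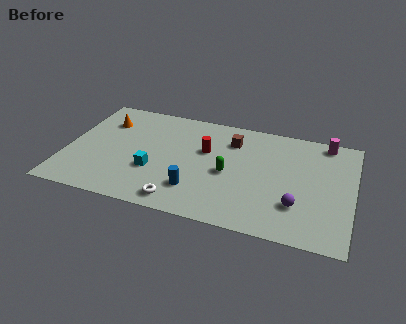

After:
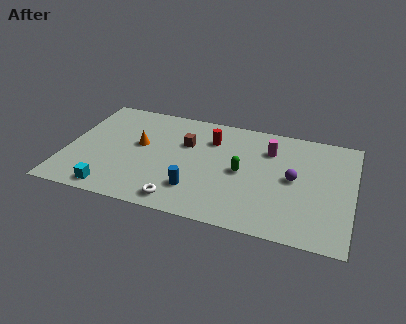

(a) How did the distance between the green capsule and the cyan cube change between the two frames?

+3.4

They were about 4.0 units apart before and 7.4 after — 3.4 units further apart.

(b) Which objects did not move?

the blue cylinder and the white torus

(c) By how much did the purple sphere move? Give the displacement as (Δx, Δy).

(-0.3, 2.0)

From the two frames, the purple sphere sits at roughly (12.3, 2.5) before and (12.0, 4.5) after.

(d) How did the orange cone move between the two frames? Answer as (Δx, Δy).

(2.0, -1.5)

From the two frames, the orange cone sits at roughly (1.8, 6.5) before and (3.8, 5.0) after.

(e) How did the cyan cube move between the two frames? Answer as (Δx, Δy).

(-2.0, -2.1)

From the two frames, the cyan cube sits at roughly (4.7, 3.1) before and (2.7, 1.0) after.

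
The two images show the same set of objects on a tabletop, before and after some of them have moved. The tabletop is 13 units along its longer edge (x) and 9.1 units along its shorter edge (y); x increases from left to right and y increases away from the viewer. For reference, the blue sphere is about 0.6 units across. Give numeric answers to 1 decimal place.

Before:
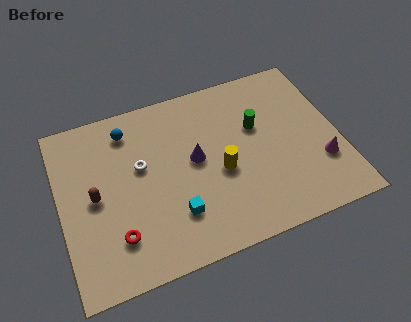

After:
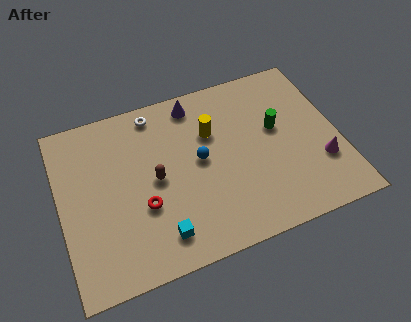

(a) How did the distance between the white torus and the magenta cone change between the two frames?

+0.4

Before: roughly 8.6 units apart; after: 9.0. That's 0.4 units further apart.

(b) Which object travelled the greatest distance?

the blue sphere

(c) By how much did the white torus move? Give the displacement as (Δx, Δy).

(0.9, 2.6)

From the two frames, the white torus sits at roughly (3.8, 5.4) before and (4.7, 8.0) after.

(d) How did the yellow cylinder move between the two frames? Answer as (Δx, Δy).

(-0.2, 2.2)

The yellow cylinder started near (7.4, 3.9) and ended near (7.2, 6.1).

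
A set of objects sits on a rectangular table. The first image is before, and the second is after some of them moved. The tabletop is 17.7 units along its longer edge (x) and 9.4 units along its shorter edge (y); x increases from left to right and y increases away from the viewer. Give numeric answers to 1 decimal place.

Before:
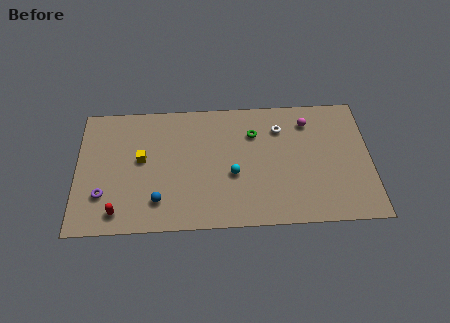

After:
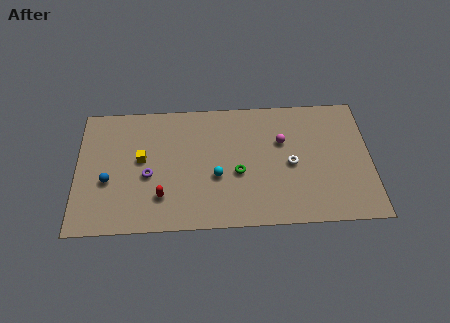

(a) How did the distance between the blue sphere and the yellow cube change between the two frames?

-0.8

Before: roughly 3.3 units apart; after: 2.5. That's 0.8 units closer together.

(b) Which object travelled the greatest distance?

the blue sphere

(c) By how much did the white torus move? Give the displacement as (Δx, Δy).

(0.6, -2.7)

The white torus started near (12.3, 7.1) and ended near (12.9, 4.4).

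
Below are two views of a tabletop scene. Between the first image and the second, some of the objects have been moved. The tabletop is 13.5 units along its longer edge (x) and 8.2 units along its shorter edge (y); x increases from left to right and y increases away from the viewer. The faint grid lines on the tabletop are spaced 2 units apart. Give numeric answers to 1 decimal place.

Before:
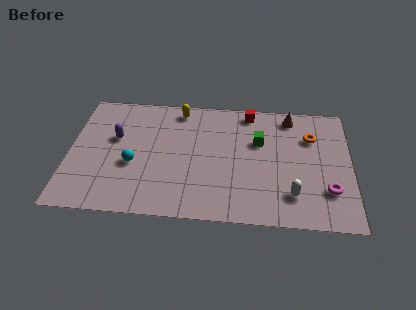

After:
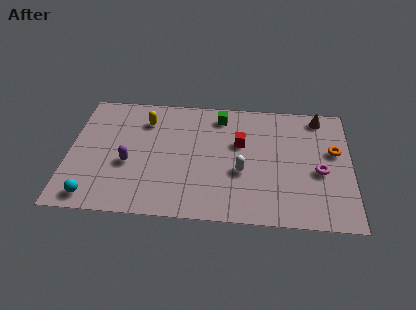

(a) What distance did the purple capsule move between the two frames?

1.8

The purple capsule moved from about (2.2, 5.0) to (2.9, 3.3), a distance of √(0.7² + 1.7²) ≈ 1.8.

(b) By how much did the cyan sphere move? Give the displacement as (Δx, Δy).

(-1.8, -2.3)

The cyan sphere started near (3.1, 3.3) and ended near (1.3, 1.0).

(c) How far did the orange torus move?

1.4

The orange torus moved from about (11.6, 5.8) to (12.7, 4.9), a distance of √(1.1² + 0.9²) ≈ 1.4.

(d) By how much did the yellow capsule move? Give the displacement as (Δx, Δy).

(-1.6, -0.9)

The yellow capsule started near (5.2, 7.2) and ended near (3.6, 6.3).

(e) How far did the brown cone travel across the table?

1.4

The brown cone was near (10.6, 7.1) before and (12.0, 7.2) after, so it travelled √(1.4² + 0.1²) ≈ 1.4 units.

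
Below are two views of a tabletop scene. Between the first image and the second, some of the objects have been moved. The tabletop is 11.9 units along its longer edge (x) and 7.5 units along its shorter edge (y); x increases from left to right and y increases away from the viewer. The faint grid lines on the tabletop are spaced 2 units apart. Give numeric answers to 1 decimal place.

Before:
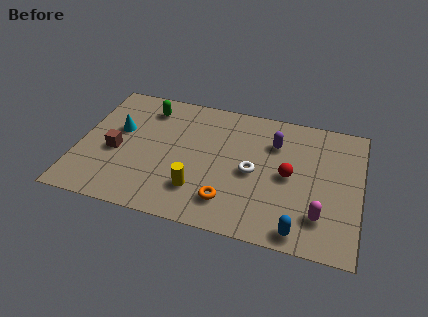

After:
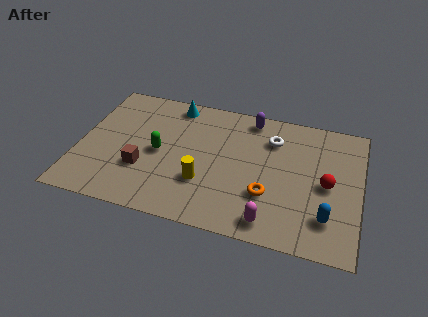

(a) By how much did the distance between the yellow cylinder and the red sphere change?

+1.1

They were about 4.1 units apart before and 5.2 after — 1.1 units further apart.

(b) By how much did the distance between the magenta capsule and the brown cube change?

-3.1

The distance was about 8.8 in the first image and 5.7 in the second, so they moved 3.1 units closer together.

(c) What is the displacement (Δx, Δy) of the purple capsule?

(-1.1, 1.2)

The purple capsule was at about (8.2, 5.4) and moved to about (7.1, 6.6).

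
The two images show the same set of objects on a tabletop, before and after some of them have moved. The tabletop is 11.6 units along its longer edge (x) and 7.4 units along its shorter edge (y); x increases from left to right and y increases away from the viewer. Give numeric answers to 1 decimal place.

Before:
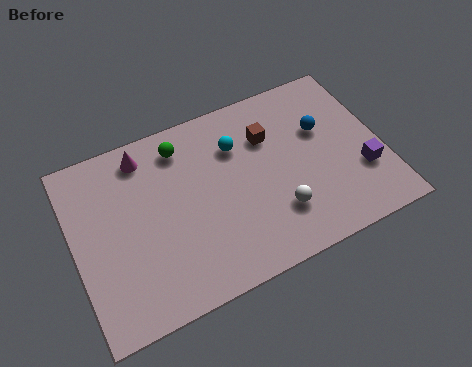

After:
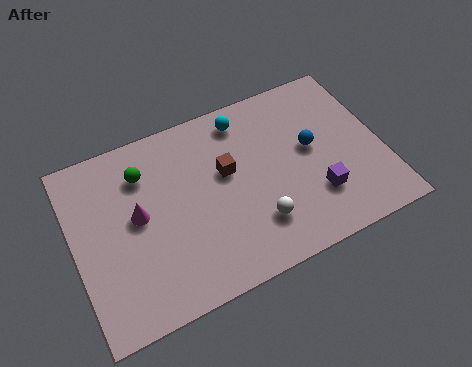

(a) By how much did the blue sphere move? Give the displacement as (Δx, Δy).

(-0.5, -0.6)

From the two frames, the blue sphere sits at roughly (9.5, 4.7) before and (9.0, 4.1) after.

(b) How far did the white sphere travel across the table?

0.8

From (7.4, 2.0) to (6.6, 1.9), the white sphere covered √(0.8² + 0.1²) ≈ 0.8 units.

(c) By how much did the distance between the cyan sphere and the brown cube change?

+0.9

The distance was about 1.2 in the first image and 2.1 in the second, so they moved 0.9 units further apart.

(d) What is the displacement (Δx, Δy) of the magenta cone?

(-0.5, -2.3)

The magenta cone was at about (2.9, 6.3) and moved to about (2.4, 4.0).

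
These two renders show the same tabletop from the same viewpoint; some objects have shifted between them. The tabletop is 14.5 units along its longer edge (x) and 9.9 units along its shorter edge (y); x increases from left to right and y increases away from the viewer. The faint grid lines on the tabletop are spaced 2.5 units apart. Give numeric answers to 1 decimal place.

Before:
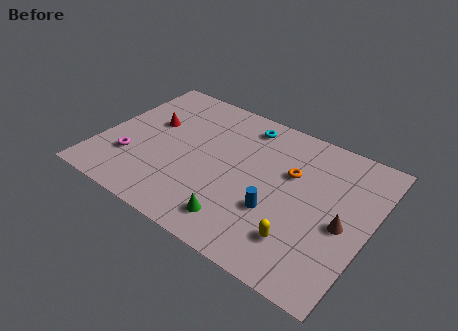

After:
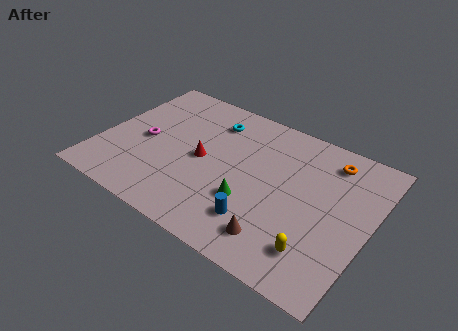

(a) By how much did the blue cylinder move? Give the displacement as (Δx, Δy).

(-0.7, -1.1)

From the two frames, the blue cylinder sits at roughly (9.8, 3.4) before and (9.1, 2.3) after.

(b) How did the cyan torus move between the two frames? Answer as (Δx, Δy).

(-1.7, -0.6)

The cyan torus started near (7.2, 8.4) and ended near (5.5, 7.8).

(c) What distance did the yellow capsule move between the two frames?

0.9

From (11.3, 2.3) to (12.2, 2.1), the yellow capsule covered √(0.9² + 0.2²) ≈ 0.9 units.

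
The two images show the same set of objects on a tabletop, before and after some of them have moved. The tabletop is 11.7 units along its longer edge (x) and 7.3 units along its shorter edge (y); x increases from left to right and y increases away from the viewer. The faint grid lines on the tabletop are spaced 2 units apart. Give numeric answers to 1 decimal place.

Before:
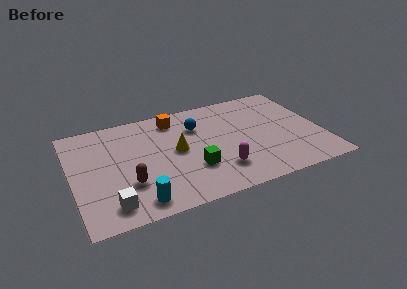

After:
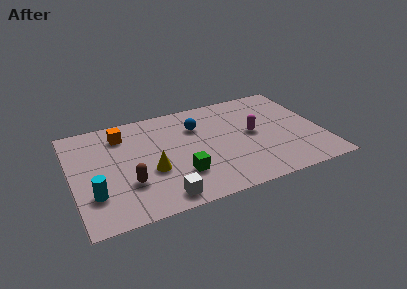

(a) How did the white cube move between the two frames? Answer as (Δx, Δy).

(2.3, -0.3)

The white cube started near (1.6, 1.2) and ended near (3.9, 0.9).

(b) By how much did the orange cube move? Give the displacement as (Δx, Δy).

(-2.5, -0.3)

The orange cube started near (5.0, 6.1) and ended near (2.5, 5.8).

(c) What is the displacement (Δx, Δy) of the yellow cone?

(-1.3, -1.0)

The yellow cone started near (4.9, 3.8) and ended near (3.6, 2.8).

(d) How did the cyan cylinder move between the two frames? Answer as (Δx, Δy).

(-1.9, 1.1)

The cyan cylinder started near (2.8, 1.0) and ended near (0.9, 2.1).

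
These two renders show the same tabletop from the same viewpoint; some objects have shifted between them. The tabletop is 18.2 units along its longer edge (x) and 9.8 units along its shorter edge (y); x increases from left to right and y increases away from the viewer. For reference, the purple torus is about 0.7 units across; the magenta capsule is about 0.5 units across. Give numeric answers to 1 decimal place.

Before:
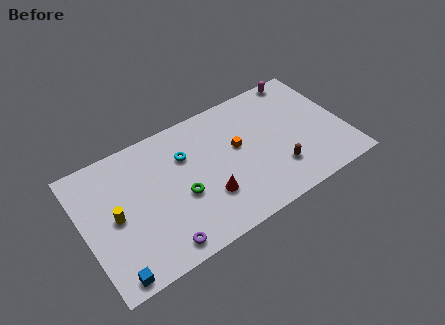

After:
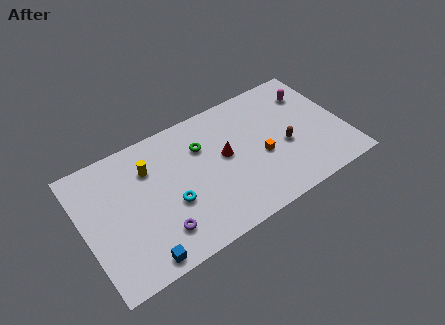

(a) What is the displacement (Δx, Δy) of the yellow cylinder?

(2.7, 2.3)

The yellow cylinder started near (2.1, 4.8) and ended near (4.8, 7.1).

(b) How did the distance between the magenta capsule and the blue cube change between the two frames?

-2.1

They were about 16.7 units apart before and 14.6 after — 2.1 units closer together.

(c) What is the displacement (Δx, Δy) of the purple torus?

(0.1, 1.0)

The purple torus was at about (4.7, 1.2) and moved to about (4.8, 2.2).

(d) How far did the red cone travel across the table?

2.9

From (8.3, 3.0) to (9.9, 5.4), the red cone covered √(1.6² + 2.4²) ≈ 2.9 units.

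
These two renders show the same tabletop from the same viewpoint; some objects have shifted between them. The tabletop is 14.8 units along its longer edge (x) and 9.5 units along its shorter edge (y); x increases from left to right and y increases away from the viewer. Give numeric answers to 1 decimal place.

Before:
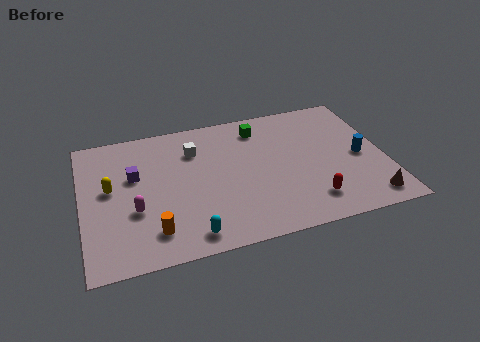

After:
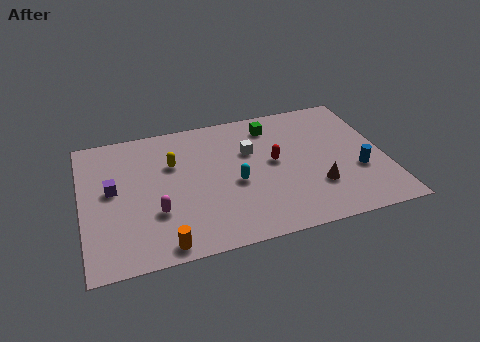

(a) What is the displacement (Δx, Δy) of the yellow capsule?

(3.1, 1.0)

From the two frames, the yellow capsule sits at roughly (1.4, 5.3) before and (4.5, 6.3) after.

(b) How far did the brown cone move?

2.8

The brown cone moved from about (13.7, 1.3) to (11.3, 2.8), a distance of √(2.4² + 1.5²) ≈ 2.8.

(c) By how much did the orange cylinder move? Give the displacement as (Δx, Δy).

(0.4, -1.0)

The orange cylinder was at about (3.3, 1.9) and moved to about (3.7, 0.9).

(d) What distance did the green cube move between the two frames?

0.6

The green cube moved from about (8.9, 7.8) to (9.5, 7.8), a distance of √(0.6² + 0.0²) ≈ 0.6.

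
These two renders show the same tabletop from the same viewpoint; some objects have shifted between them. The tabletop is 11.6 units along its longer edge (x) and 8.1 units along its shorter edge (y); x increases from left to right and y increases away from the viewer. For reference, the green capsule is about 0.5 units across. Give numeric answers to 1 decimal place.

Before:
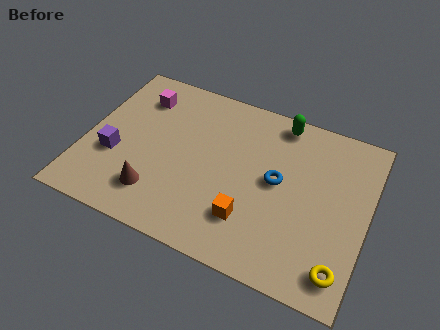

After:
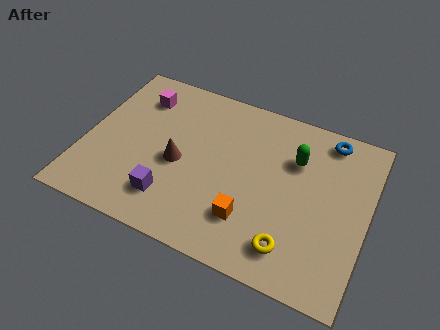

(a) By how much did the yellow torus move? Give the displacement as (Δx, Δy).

(-2.0, 0.2)

From the two frames, the yellow torus sits at roughly (10.8, 1.3) before and (8.8, 1.5) after.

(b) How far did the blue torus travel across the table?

3.3

From (7.9, 4.3) to (9.7, 7.1), the blue torus covered √(1.8² + 2.8²) ≈ 3.3 units.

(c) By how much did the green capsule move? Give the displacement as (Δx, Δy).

(0.8, -1.6)

The green capsule was at about (7.7, 7.2) and moved to about (8.5, 5.6).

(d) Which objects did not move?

the magenta cube and the orange cube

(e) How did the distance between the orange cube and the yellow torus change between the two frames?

-2.0

Before: roughly 3.9 units apart; after: 1.9. That's 2.0 units closer together.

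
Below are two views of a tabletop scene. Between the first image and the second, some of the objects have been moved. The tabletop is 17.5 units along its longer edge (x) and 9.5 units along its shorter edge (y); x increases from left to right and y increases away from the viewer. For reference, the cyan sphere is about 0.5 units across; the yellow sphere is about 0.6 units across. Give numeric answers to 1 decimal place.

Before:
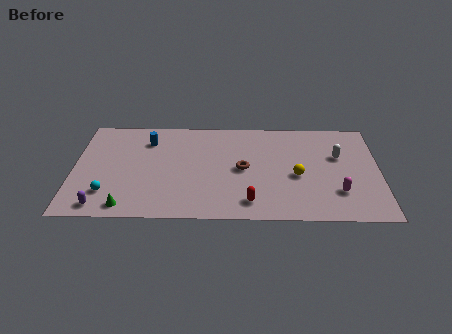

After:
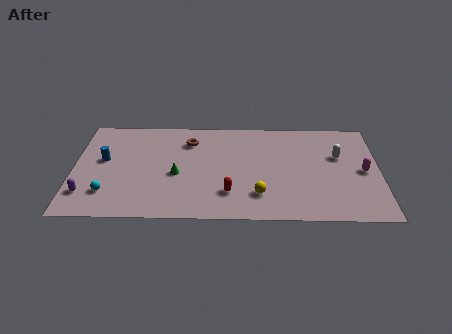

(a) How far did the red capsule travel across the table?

1.4

The red capsule was near (10.1, 1.6) before and (8.9, 2.4) after, so it travelled √(1.2² + 0.8²) ≈ 1.4 units.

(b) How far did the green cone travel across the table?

4.1

The green cone was near (3.1, 1.1) before and (5.9, 4.1) after, so it travelled √(2.8² + 3.0²) ≈ 4.1 units.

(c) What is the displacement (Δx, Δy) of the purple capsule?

(-0.9, 1.1)

From the two frames, the purple capsule sits at roughly (1.7, 1.1) before and (0.8, 2.2) after.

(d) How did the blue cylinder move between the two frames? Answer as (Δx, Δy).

(-2.5, -1.9)

From the two frames, the blue cylinder sits at roughly (4.2, 7.3) before and (1.7, 5.4) after.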